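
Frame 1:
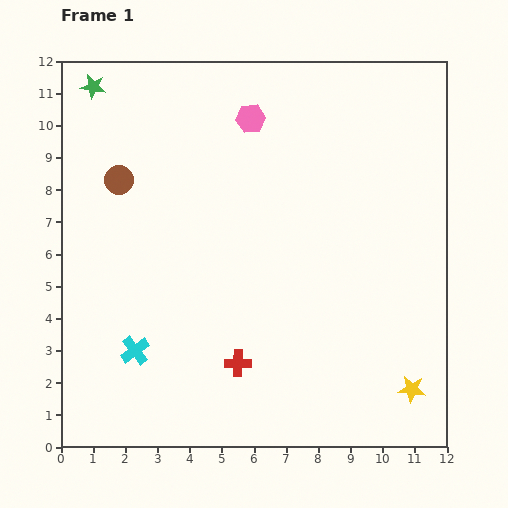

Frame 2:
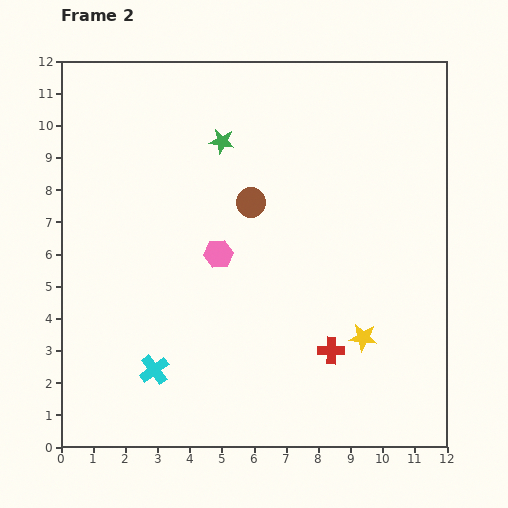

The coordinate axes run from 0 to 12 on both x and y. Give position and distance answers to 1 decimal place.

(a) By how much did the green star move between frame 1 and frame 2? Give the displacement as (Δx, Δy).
(4.0, -1.7)

The green star was at (1.0, 11.2) in frame 1 and (5.0, 9.5) in frame 2.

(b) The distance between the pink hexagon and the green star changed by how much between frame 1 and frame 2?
-1.5

Distance in frame 1: 5.0. Distance in frame 2: 3.5.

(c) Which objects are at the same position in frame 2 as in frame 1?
none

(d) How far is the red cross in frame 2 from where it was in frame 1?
2.9

The red cross moved from (5.5, 2.6) to (8.4, 3.0), a distance of √(2.9² + 0.4²) ≈ 2.9.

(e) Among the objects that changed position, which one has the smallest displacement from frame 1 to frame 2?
the cyan cross

(moved 0.8)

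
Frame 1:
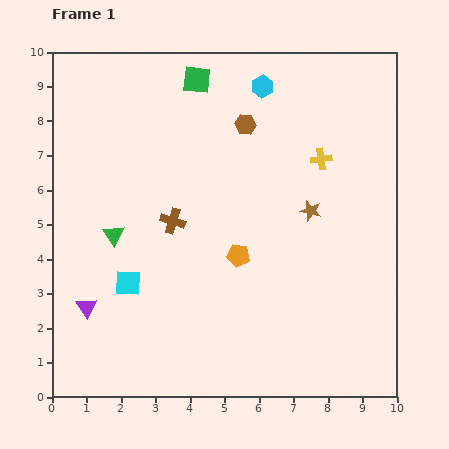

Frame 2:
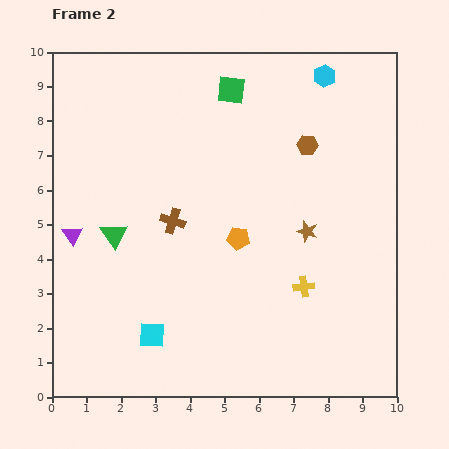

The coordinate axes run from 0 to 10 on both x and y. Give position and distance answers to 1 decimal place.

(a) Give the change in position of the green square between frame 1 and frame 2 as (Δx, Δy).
(1.0, -0.3)

The green square was at (4.2, 9.2) in frame 1 and (5.2, 8.9) in frame 2.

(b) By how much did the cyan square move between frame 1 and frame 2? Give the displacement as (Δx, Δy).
(0.7, -1.5)

The cyan square was at (2.2, 3.3) in frame 1 and (2.9, 1.8) in frame 2.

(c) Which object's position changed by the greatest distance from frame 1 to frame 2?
the yellow cross

(moved 3.7; next 2.1)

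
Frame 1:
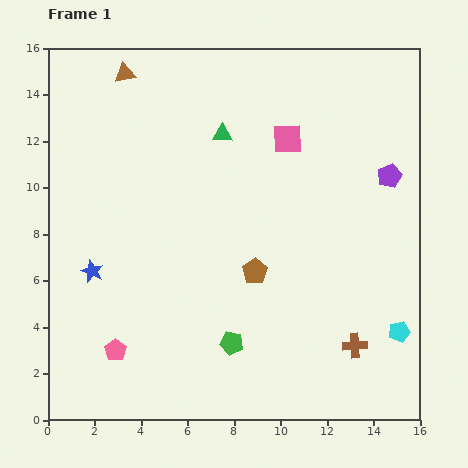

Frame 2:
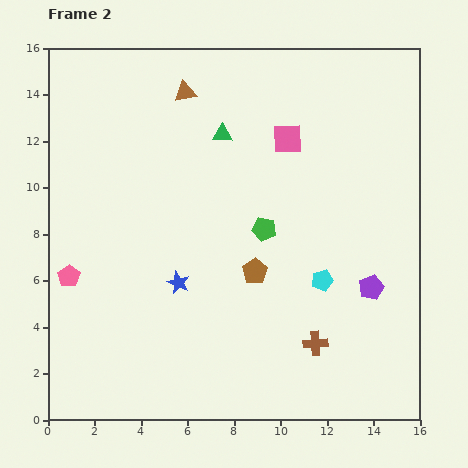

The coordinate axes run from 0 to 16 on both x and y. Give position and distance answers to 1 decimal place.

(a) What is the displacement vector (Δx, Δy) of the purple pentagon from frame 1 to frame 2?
(-0.8, -4.8)

The purple pentagon was at (14.7, 10.5) in frame 1 and (13.9, 5.7) in frame 2.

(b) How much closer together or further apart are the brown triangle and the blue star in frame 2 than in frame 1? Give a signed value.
-0.4

Distance in frame 1: 8.6. Distance in frame 2: 8.2.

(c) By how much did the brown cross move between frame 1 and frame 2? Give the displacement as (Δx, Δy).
(-1.7, 0.1)

The brown cross was at (13.2, 3.2) in frame 1 and (11.5, 3.3) in frame 2.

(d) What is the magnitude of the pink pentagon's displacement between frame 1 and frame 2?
3.8

The pink pentagon moved from (2.9, 3.0) to (0.9, 6.2), a distance of √(2.0² + 3.2²) ≈ 3.8.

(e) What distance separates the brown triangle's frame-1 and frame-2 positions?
2.7

The brown triangle moved from (3.3, 14.9) to (5.9, 14.1), a distance of √(2.6² + 0.8²) ≈ 2.7.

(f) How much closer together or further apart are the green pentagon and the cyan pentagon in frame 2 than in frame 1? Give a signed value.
-3.9

Distance in frame 1: 7.2. Distance in frame 2: 3.3.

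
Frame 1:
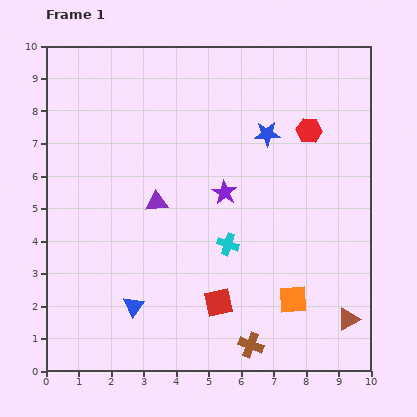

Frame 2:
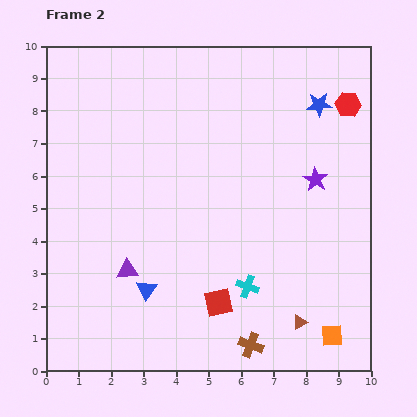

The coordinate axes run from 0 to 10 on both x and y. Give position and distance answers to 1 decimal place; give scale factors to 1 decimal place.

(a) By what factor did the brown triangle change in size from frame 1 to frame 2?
0.7×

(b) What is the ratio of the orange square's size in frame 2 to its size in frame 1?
0.8×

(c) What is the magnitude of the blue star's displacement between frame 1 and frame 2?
1.8

The blue star moved from (6.8, 7.3) to (8.4, 8.2), a distance of √(1.6² + 0.9²) ≈ 1.8.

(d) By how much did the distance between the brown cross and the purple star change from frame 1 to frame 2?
+0.7

Distance in frame 1: 4.8. Distance in frame 2: 5.5.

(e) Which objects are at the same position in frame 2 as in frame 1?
the red square, the brown cross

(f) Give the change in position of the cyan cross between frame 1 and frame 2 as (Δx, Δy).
(0.6, -1.3)

The cyan cross was at (5.6, 3.9) in frame 1 and (6.2, 2.6) in frame 2.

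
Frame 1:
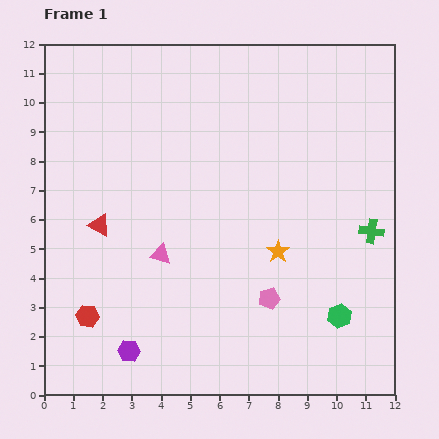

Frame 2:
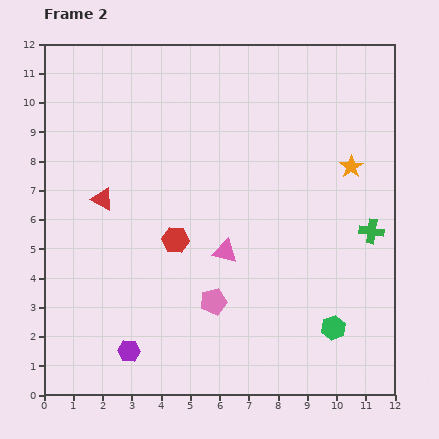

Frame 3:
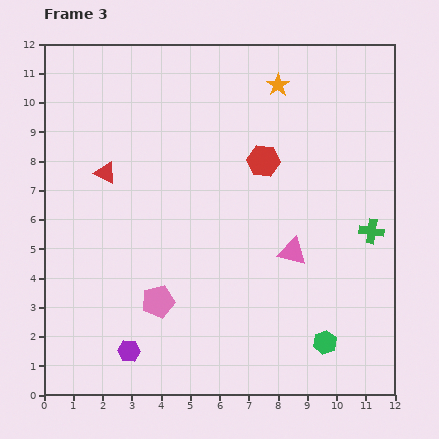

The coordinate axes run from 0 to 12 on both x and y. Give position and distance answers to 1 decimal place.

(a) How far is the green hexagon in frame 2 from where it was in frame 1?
0.4

The green hexagon moved from (10.1, 2.7) to (9.9, 2.3), a distance of √(0.2² + 0.4²) ≈ 0.4.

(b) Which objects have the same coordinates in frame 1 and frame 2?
the purple hexagon, the green cross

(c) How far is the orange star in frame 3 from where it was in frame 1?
5.7

The orange star moved from (8.0, 4.9) to (8.0, 10.6), a distance of √(0.0² + 5.7²) ≈ 5.7.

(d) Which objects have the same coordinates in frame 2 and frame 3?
the purple hexagon, the green cross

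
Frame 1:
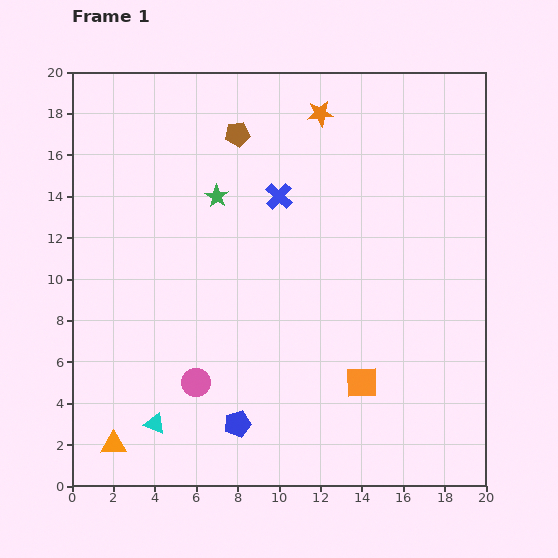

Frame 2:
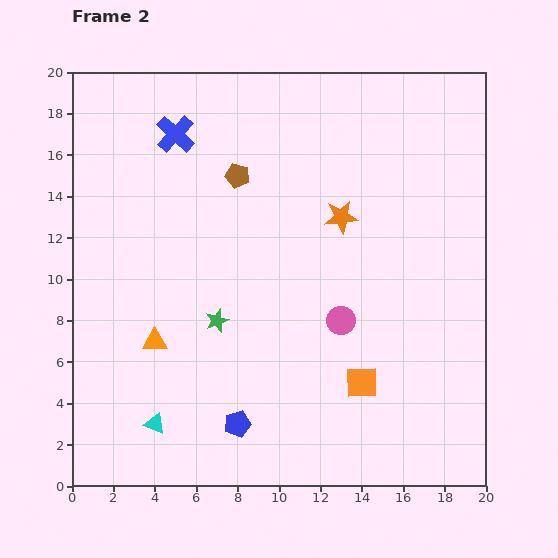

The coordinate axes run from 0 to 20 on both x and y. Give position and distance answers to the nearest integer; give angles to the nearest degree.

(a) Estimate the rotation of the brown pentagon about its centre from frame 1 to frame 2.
23° clockwise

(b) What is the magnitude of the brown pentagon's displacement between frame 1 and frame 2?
2

The brown pentagon moved from (8, 17) to (8, 15), a distance of √(0² + 2²) ≈ 2.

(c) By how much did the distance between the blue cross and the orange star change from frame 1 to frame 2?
+5

Distance in frame 1: 4. Distance in frame 2: 9.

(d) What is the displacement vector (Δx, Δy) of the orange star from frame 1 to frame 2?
(1, -5)

The orange star was at (12, 18) in frame 1 and (13, 13) in frame 2.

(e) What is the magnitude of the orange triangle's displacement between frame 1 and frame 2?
5

The orange triangle moved from (2, 2) to (4, 7), a distance of √(2² + 5²) ≈ 5.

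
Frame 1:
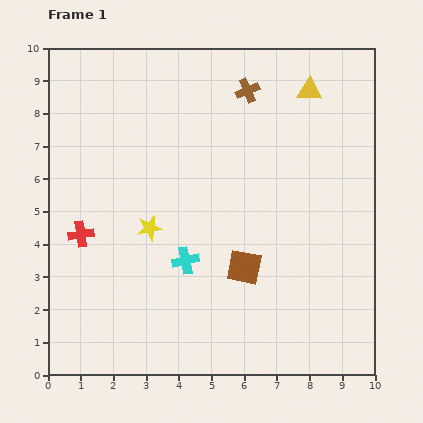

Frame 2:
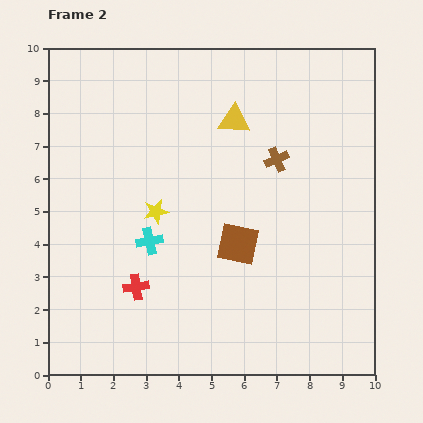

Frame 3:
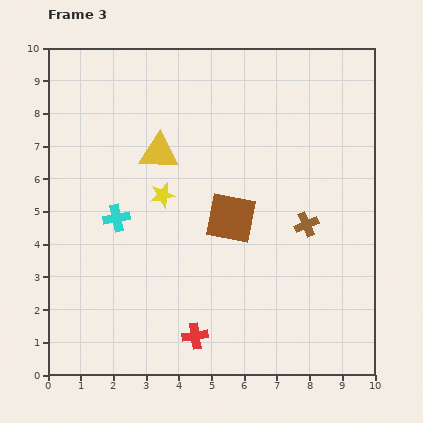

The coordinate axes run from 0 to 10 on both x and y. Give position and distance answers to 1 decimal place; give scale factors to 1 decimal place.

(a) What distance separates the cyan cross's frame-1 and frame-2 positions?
1.3

The cyan cross moved from (4.2, 3.5) to (3.1, 4.1), a distance of √(1.1² + 0.6²) ≈ 1.3.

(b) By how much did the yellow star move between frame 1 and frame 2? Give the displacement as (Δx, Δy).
(0.2, 0.5)

The yellow star was at (3.1, 4.5) in frame 1 and (3.3, 5.0) in frame 2.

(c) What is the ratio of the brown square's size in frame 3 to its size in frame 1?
1.4×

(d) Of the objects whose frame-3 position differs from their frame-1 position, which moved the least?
the yellow star

(moved 1.1)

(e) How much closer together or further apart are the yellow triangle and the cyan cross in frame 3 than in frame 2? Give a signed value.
-2.1

Distance in frame 2: 4.5. Distance in frame 3: 2.4.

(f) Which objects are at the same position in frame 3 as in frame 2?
none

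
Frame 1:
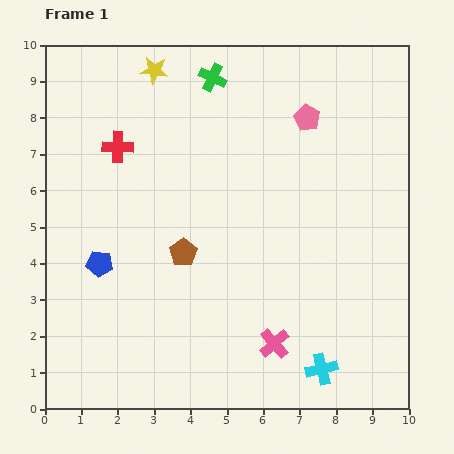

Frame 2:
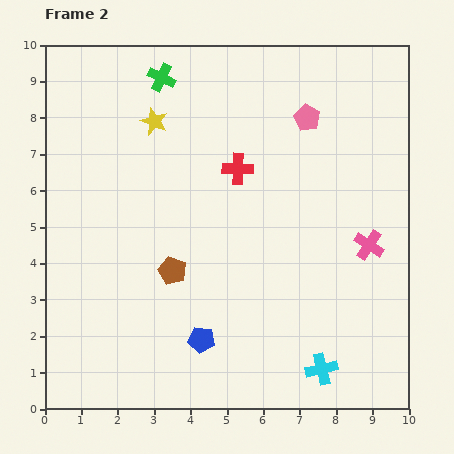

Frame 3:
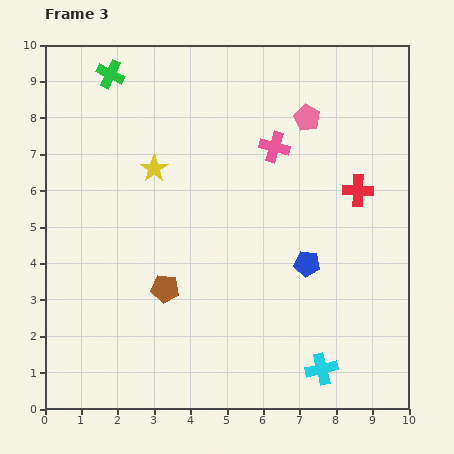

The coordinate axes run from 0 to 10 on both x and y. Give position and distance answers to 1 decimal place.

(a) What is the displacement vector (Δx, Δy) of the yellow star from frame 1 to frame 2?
(0.0, -1.4)

The yellow star was at (3.0, 9.3) in frame 1 and (3.0, 7.9) in frame 2.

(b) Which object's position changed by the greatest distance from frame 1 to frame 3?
the red cross

(moved 6.7; next 5.7)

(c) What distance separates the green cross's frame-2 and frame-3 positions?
1.4

The green cross moved from (3.2, 9.1) to (1.8, 9.2), a distance of √(1.4² + 0.1²) ≈ 1.4.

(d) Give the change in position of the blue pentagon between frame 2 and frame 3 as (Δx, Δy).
(2.9, 2.1)

The blue pentagon was at (4.3, 1.9) in frame 2 and (7.2, 4.0) in frame 3.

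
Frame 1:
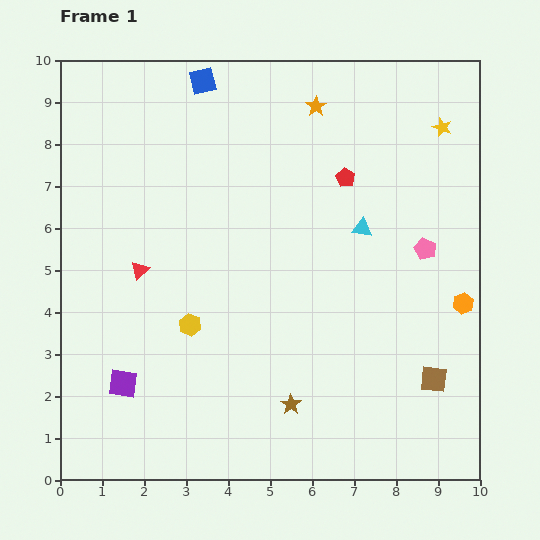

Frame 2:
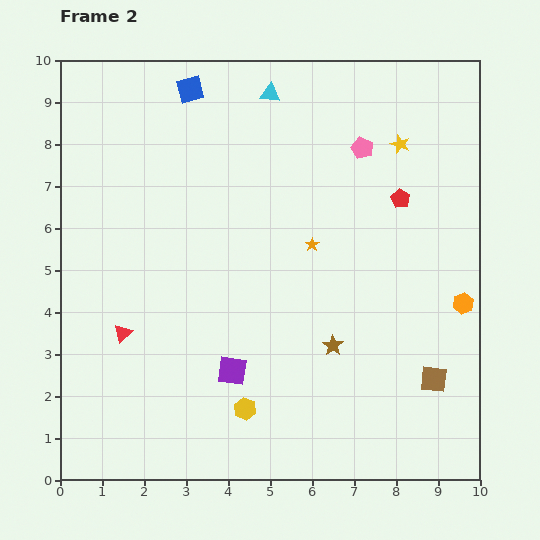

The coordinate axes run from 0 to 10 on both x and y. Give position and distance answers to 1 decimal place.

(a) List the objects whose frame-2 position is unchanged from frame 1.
the brown square, the orange hexagon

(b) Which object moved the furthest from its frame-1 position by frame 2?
the cyan triangle

(moved 3.9; next 3.3)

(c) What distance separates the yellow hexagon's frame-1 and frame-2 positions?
2.4

The yellow hexagon moved from (3.1, 3.7) to (4.4, 1.7), a distance of √(1.3² + 2.0²) ≈ 2.4.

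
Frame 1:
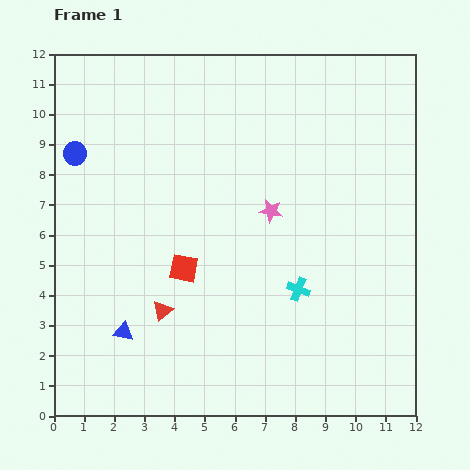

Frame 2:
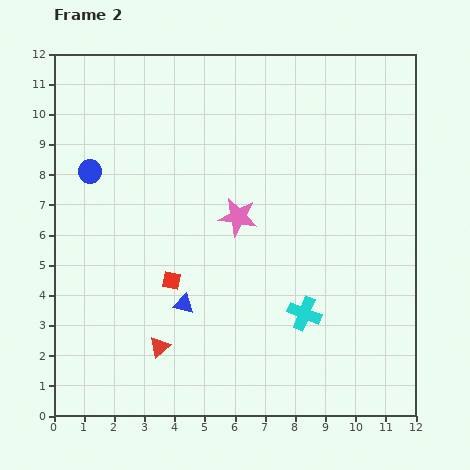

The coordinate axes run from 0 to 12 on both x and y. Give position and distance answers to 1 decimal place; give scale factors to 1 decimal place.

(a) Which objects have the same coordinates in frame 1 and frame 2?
none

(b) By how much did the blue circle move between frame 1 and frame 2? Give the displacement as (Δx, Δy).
(0.5, -0.6)

The blue circle was at (0.7, 8.7) in frame 1 and (1.2, 8.1) in frame 2.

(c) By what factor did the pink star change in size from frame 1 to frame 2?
1.6×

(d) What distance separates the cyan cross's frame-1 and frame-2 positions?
0.8

The cyan cross moved from (8.1, 4.2) to (8.3, 3.4), a distance of √(0.2² + 0.8²) ≈ 0.8.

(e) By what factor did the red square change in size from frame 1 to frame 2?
0.6×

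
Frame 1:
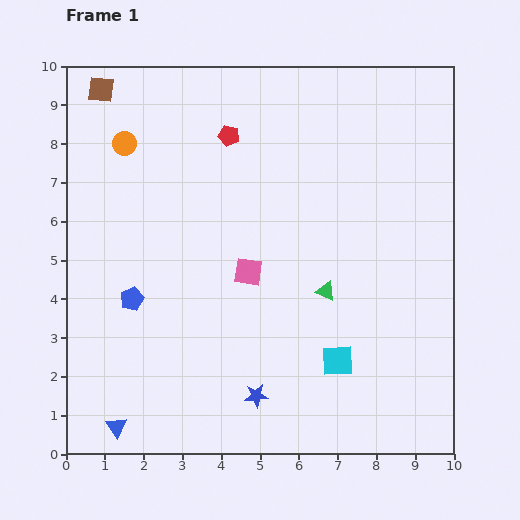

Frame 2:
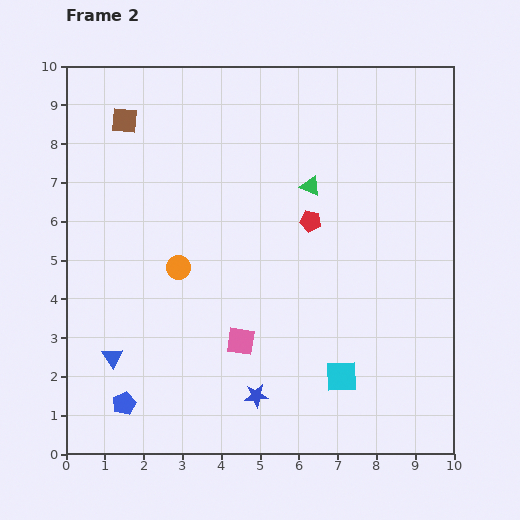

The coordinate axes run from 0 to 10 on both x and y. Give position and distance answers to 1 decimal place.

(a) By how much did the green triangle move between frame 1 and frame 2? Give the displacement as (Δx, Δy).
(-0.4, 2.7)

The green triangle was at (6.7, 4.2) in frame 1 and (6.3, 6.9) in frame 2.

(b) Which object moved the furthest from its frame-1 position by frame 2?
the orange circle

(moved 3.5; next 3.0)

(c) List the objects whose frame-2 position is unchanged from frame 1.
the blue star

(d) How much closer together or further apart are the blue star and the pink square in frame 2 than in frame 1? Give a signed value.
-1.7

Distance in frame 1: 3.2. Distance in frame 2: 1.5.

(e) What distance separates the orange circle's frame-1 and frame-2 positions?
3.5

The orange circle moved from (1.5, 8.0) to (2.9, 4.8), a distance of √(1.4² + 3.2²) ≈ 3.5.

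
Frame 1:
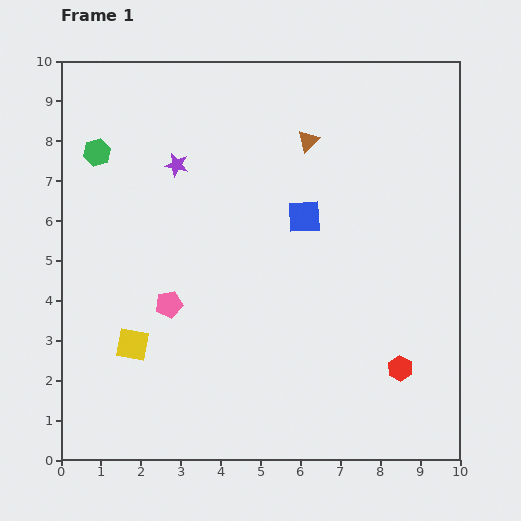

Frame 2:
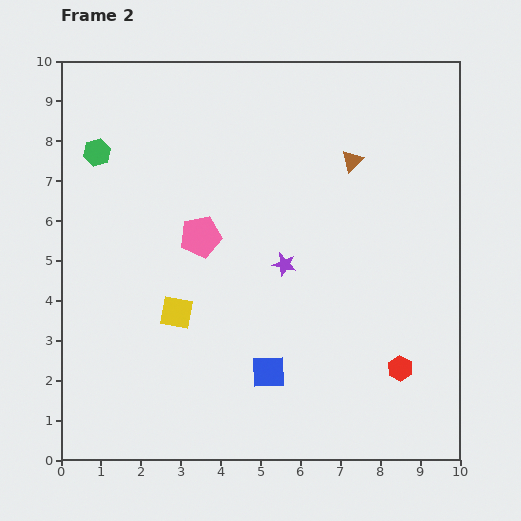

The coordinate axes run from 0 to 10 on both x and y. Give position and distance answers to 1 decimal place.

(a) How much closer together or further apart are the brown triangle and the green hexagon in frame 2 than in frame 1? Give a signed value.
+1.1

Distance in frame 1: 5.3. Distance in frame 2: 6.4.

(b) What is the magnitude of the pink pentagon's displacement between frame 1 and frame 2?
1.9

The pink pentagon moved from (2.7, 3.9) to (3.5, 5.6), a distance of √(0.8² + 1.7²) ≈ 1.9.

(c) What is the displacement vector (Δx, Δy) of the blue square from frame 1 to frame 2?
(-0.9, -3.9)

The blue square was at (6.1, 6.1) in frame 1 and (5.2, 2.2) in frame 2.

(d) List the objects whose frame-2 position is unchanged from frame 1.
the red hexagon, the green hexagon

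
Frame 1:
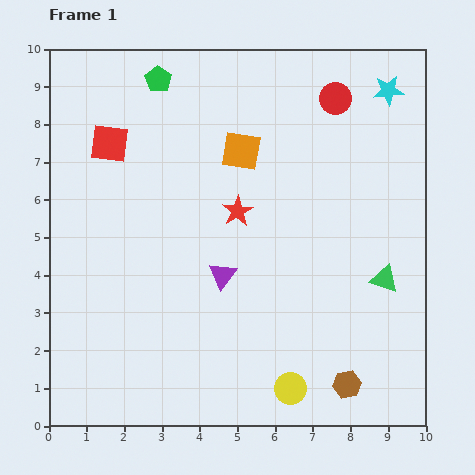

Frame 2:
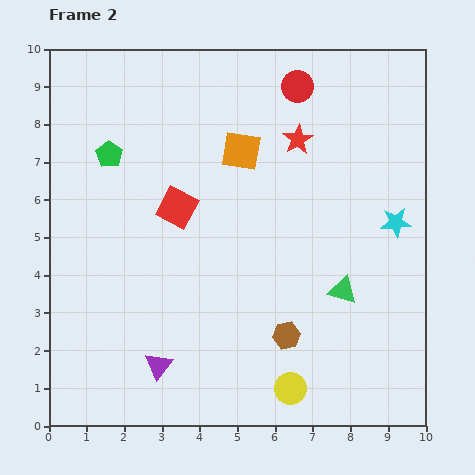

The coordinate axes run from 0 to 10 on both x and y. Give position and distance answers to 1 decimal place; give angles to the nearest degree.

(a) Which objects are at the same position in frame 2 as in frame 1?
the yellow circle, the orange square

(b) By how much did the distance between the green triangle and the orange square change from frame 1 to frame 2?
-0.5

Distance in frame 1: 5.1. Distance in frame 2: 4.6.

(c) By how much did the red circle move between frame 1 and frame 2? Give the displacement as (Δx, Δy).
(-1.0, 0.3)

The red circle was at (7.6, 8.7) in frame 1 and (6.6, 9.0) in frame 2.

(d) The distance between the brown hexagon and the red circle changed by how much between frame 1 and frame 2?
-1.0

Distance in frame 1: 7.6. Distance in frame 2: 6.6.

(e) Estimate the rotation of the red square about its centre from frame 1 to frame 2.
20° clockwise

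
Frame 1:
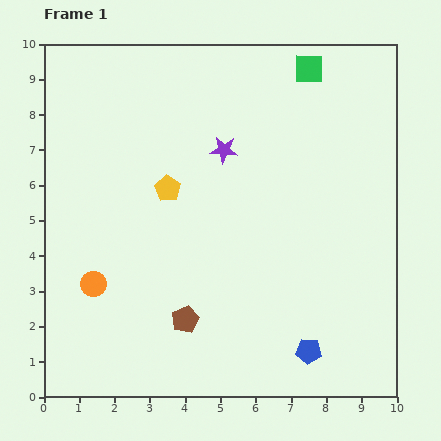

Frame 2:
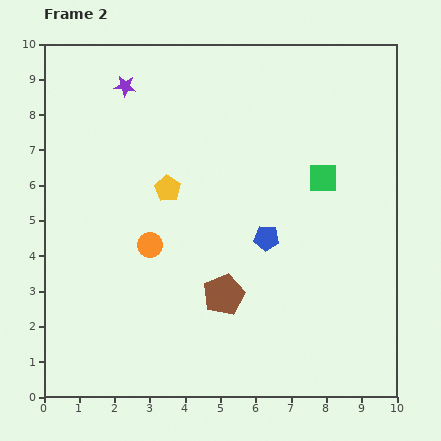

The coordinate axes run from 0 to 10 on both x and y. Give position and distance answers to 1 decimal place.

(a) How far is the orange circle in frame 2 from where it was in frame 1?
1.9

The orange circle moved from (1.4, 3.2) to (3.0, 4.3), a distance of √(1.6² + 1.1²) ≈ 1.9.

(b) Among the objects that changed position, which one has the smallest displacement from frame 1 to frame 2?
the brown pentagon

(moved 1.3)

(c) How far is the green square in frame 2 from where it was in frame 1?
3.1

The green square moved from (7.5, 9.3) to (7.9, 6.2), a distance of √(0.4² + 3.1²) ≈ 3.1.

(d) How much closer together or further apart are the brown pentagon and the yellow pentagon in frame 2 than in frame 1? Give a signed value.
-0.3

Distance in frame 1: 3.7. Distance in frame 2: 3.4.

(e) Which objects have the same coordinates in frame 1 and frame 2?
the yellow pentagon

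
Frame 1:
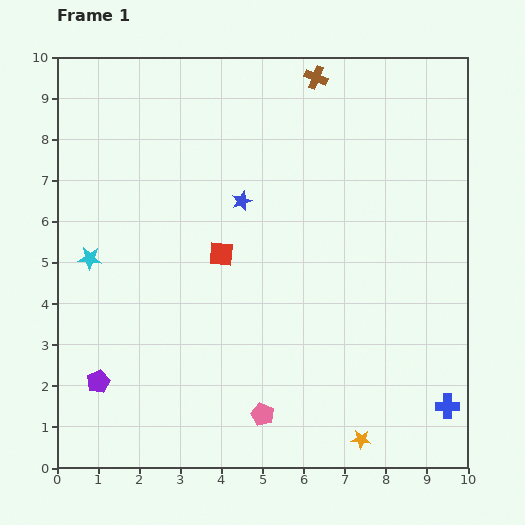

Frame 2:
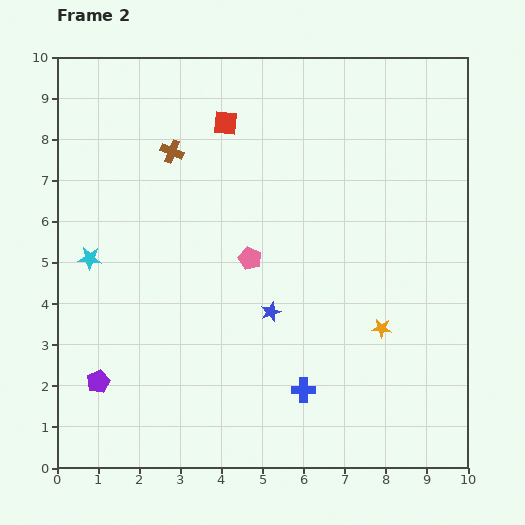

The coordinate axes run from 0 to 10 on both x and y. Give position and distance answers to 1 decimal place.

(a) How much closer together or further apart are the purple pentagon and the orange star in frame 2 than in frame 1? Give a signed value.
+0.4

Distance in frame 1: 6.6. Distance in frame 2: 7.0.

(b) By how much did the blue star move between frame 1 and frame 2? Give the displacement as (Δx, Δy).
(0.7, -2.7)

The blue star was at (4.5, 6.5) in frame 1 and (5.2, 3.8) in frame 2.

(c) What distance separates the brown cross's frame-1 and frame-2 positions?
3.9

The brown cross moved from (6.3, 9.5) to (2.8, 7.7), a distance of √(3.5² + 1.8²) ≈ 3.9.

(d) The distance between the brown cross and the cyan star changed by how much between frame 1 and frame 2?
-3.7

Distance in frame 1: 7.0. Distance in frame 2: 3.3.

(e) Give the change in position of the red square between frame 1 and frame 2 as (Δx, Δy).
(0.1, 3.2)

The red square was at (4.0, 5.2) in frame 1 and (4.1, 8.4) in frame 2.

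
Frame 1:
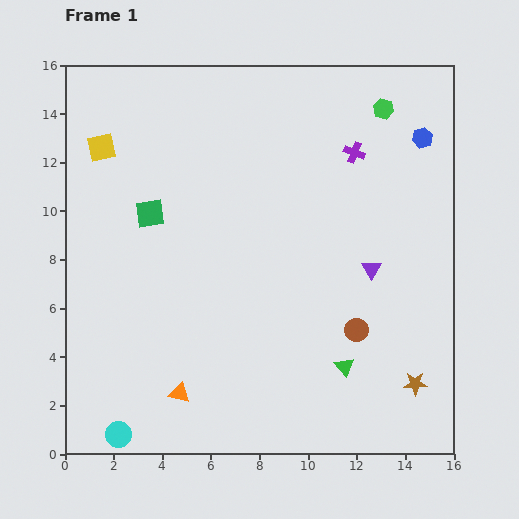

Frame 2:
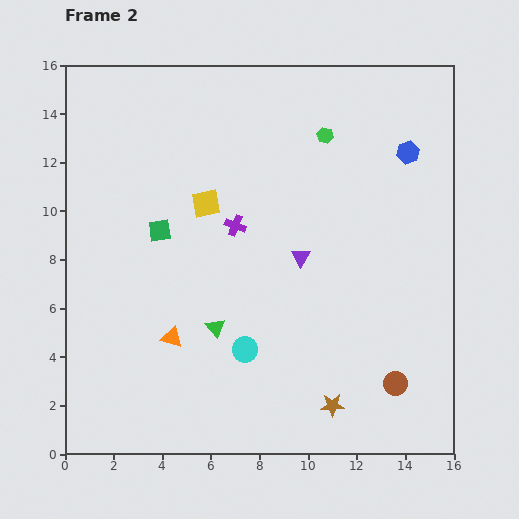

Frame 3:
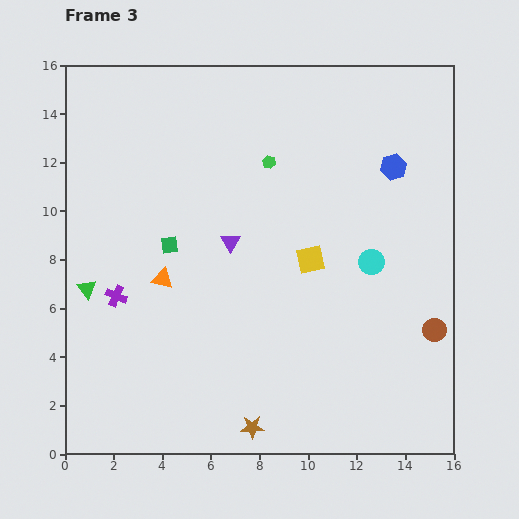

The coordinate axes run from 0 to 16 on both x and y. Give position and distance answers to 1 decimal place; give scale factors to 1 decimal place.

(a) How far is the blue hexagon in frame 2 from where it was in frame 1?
0.8

The blue hexagon moved from (14.7, 13.0) to (14.1, 12.4), a distance of √(0.6² + 0.6²) ≈ 0.8.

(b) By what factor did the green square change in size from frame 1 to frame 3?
0.6×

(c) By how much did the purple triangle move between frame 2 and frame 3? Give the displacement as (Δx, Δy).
(-2.9, 0.6)

The purple triangle was at (9.7, 8.1) in frame 2 and (6.8, 8.7) in frame 3.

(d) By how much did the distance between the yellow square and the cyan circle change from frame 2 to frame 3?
-3.7

Distance in frame 2: 6.2. Distance in frame 3: 2.5.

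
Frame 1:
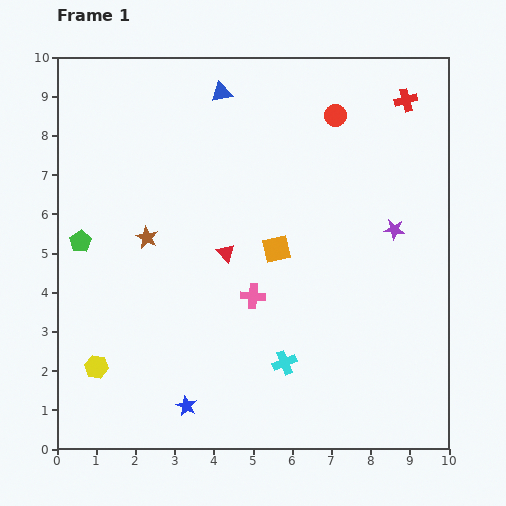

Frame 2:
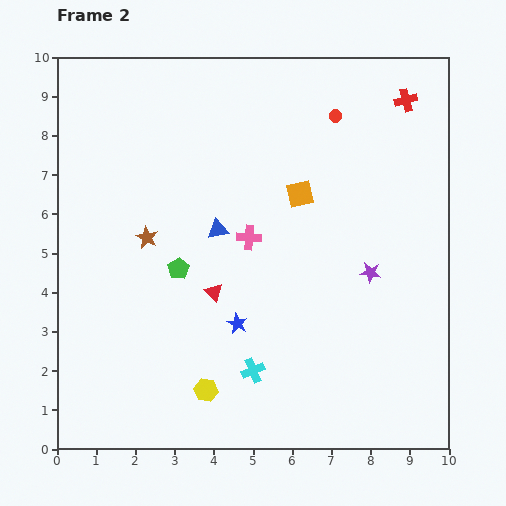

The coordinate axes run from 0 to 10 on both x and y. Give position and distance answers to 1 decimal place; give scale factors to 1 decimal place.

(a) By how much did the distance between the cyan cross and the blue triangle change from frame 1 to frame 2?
-3.4

Distance in frame 1: 7.1. Distance in frame 2: 3.7.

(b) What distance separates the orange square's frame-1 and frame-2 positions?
1.5

The orange square moved from (5.6, 5.1) to (6.2, 6.5), a distance of √(0.6² + 1.4²) ≈ 1.5.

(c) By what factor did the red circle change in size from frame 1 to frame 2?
0.6×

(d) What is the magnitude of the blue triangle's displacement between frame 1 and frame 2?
3.5

The blue triangle moved from (4.2, 9.1) to (4.1, 5.6), a distance of √(0.1² + 3.5²) ≈ 3.5.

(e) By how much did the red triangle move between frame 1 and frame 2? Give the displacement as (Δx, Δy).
(-0.3, -1.0)

The red triangle was at (4.3, 5.0) in frame 1 and (4.0, 4.0) in frame 2.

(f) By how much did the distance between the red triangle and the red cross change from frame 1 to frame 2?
+0.9

Distance in frame 1: 6.0. Distance in frame 2: 6.9.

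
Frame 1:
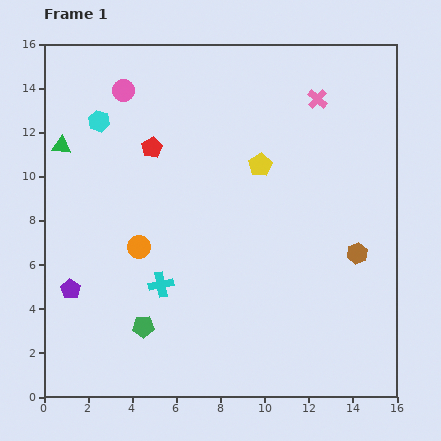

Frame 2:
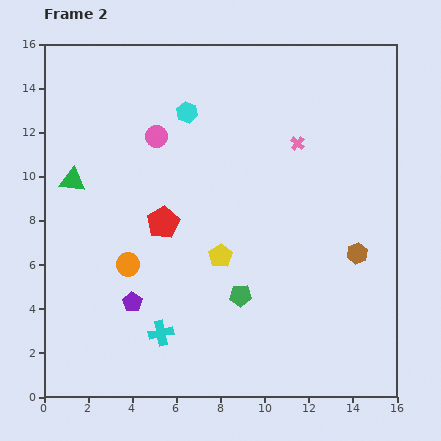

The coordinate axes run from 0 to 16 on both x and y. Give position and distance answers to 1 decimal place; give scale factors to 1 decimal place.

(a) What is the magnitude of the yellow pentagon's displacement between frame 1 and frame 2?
4.5

The yellow pentagon moved from (9.8, 10.5) to (8.0, 6.4), a distance of √(1.8² + 4.1²) ≈ 4.5.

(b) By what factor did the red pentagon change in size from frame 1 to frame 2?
1.6×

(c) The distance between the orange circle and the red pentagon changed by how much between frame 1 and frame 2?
-2.0

Distance in frame 1: 4.5. Distance in frame 2: 2.5.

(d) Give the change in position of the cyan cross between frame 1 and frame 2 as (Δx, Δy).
(0.0, -2.2)

The cyan cross was at (5.3, 5.1) in frame 1 and (5.3, 2.9) in frame 2.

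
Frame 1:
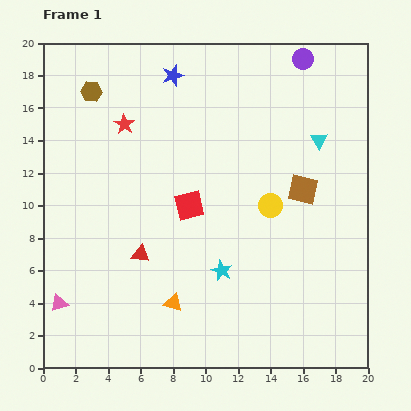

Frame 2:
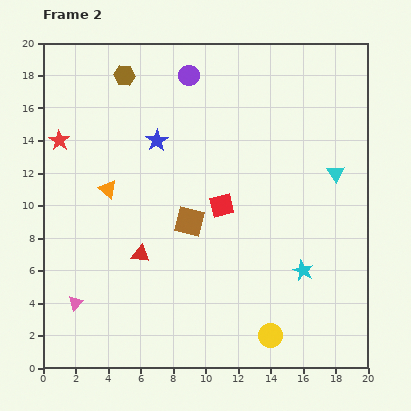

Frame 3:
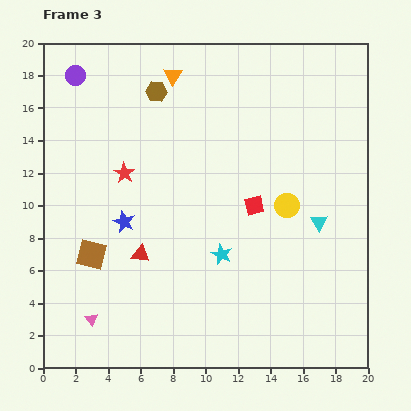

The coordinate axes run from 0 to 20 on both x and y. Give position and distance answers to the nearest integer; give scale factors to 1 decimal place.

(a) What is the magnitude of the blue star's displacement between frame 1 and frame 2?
4

The blue star moved from (8, 18) to (7, 14), a distance of √(1² + 4²) ≈ 4.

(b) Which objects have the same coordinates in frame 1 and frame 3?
the red triangle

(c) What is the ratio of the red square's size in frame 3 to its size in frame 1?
0.7×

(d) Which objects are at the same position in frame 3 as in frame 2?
the red triangle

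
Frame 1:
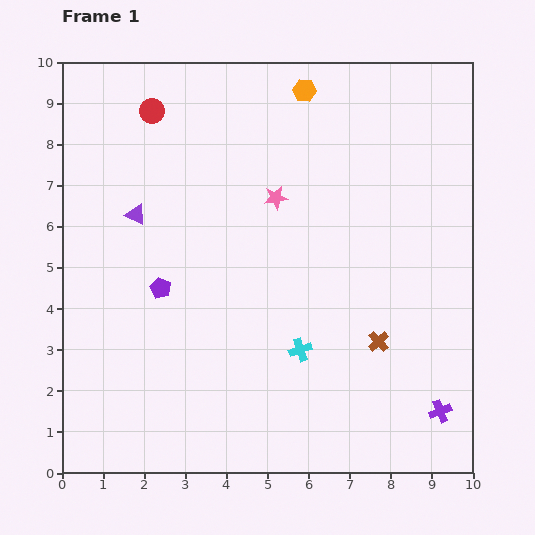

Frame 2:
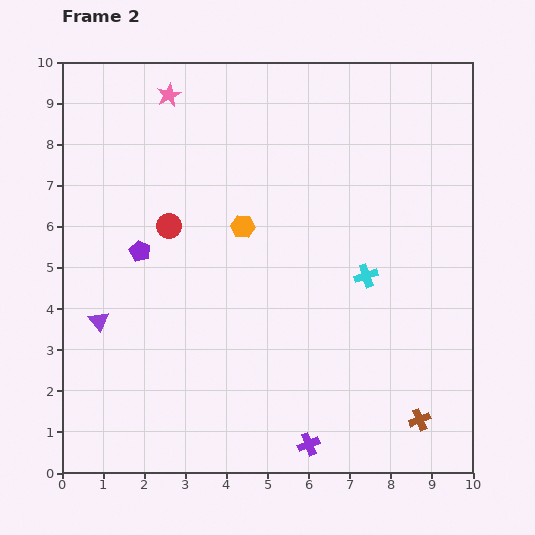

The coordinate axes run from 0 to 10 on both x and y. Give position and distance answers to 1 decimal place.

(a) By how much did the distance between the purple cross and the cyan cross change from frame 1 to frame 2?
+0.6

Distance in frame 1: 3.7. Distance in frame 2: 4.3.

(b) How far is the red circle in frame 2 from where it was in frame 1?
2.8

The red circle moved from (2.2, 8.8) to (2.6, 6.0), a distance of √(0.4² + 2.8²) ≈ 2.8.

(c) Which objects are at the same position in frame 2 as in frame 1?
none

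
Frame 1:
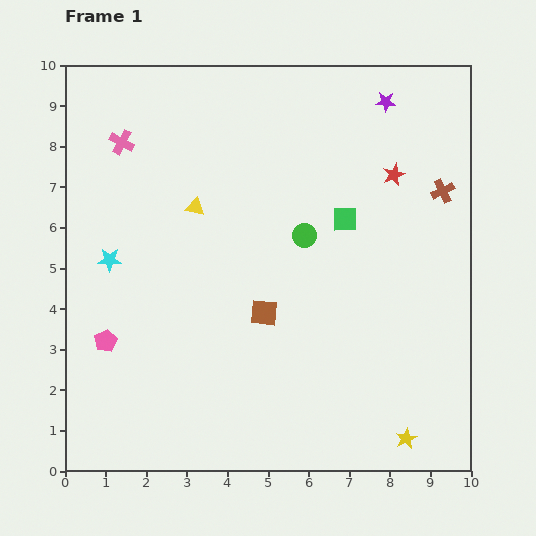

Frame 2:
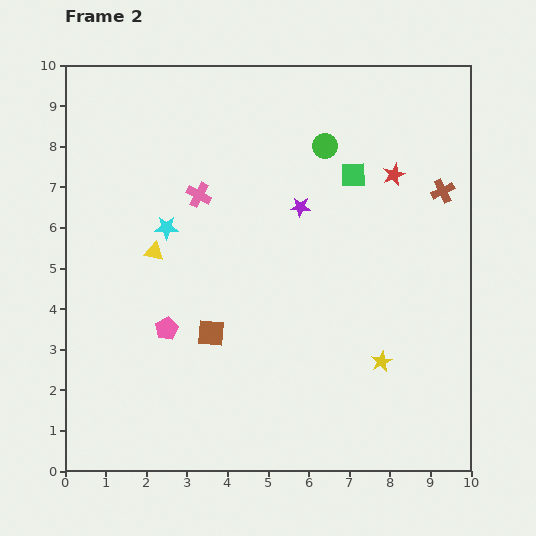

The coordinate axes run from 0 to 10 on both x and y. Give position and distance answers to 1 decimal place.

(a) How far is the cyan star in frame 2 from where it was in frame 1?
1.6

The cyan star moved from (1.1, 5.2) to (2.5, 6.0), a distance of √(1.4² + 0.8²) ≈ 1.6.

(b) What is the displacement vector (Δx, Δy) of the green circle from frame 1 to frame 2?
(0.5, 2.2)

The green circle was at (5.9, 5.8) in frame 1 and (6.4, 8.0) in frame 2.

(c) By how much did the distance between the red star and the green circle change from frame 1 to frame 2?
-0.9

Distance in frame 1: 2.7. Distance in frame 2: 1.8.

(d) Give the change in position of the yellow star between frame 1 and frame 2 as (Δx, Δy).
(-0.6, 1.9)

The yellow star was at (8.4, 0.8) in frame 1 and (7.8, 2.7) in frame 2.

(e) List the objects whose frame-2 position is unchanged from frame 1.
the brown cross, the red star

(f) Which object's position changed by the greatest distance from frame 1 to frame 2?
the purple star

(moved 3.3; next 2.3)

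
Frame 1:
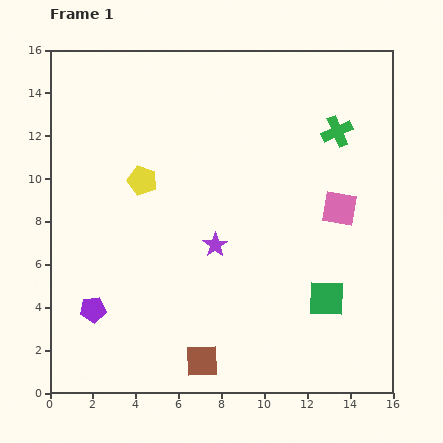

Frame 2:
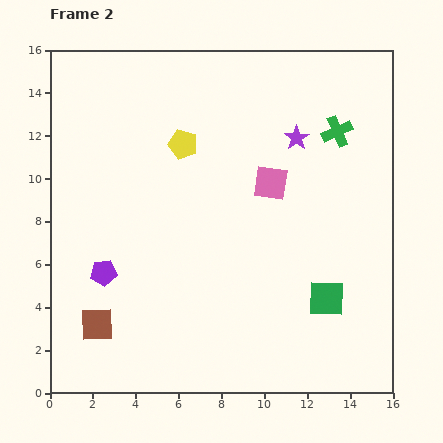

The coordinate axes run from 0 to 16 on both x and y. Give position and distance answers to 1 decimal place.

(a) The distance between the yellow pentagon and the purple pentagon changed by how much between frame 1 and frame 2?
+0.6

Distance in frame 1: 6.4. Distance in frame 2: 7.0.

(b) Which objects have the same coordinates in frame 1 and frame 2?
the green cross, the green square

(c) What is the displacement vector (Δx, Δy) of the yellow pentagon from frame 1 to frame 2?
(1.9, 1.7)

The yellow pentagon was at (4.3, 9.9) in frame 1 and (6.2, 11.6) in frame 2.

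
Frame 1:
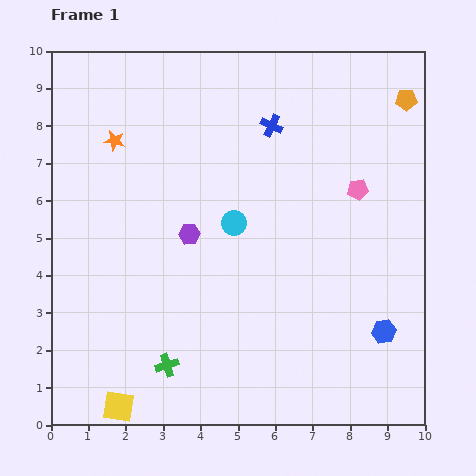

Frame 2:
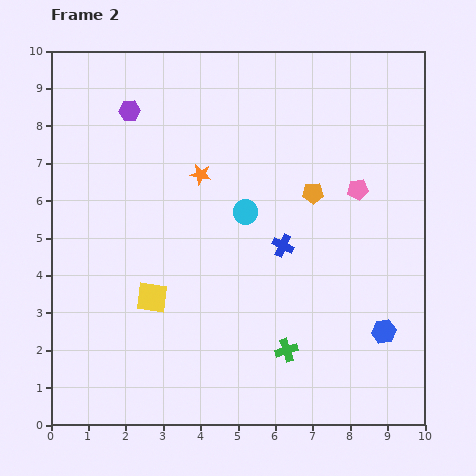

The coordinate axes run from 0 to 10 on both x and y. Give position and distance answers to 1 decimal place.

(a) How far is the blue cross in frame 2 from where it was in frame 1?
3.2

The blue cross moved from (5.9, 8.0) to (6.2, 4.8), a distance of √(0.3² + 3.2²) ≈ 3.2.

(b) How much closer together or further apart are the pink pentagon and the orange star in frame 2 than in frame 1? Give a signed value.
-2.4

Distance in frame 1: 6.6. Distance in frame 2: 4.2.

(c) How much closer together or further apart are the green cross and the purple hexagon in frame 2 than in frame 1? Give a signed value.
+4.1

Distance in frame 1: 3.6. Distance in frame 2: 7.7.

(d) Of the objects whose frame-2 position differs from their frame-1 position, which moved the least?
the cyan circle

(moved 0.4)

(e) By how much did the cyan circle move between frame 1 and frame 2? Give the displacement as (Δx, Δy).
(0.3, 0.3)

The cyan circle was at (4.9, 5.4) in frame 1 and (5.2, 5.7) in frame 2.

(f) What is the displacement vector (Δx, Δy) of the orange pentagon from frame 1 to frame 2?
(-2.5, -2.5)

The orange pentagon was at (9.5, 8.7) in frame 1 and (7.0, 6.2) in frame 2.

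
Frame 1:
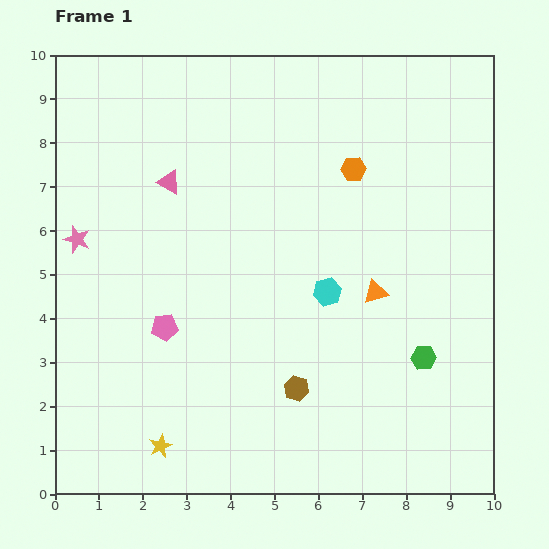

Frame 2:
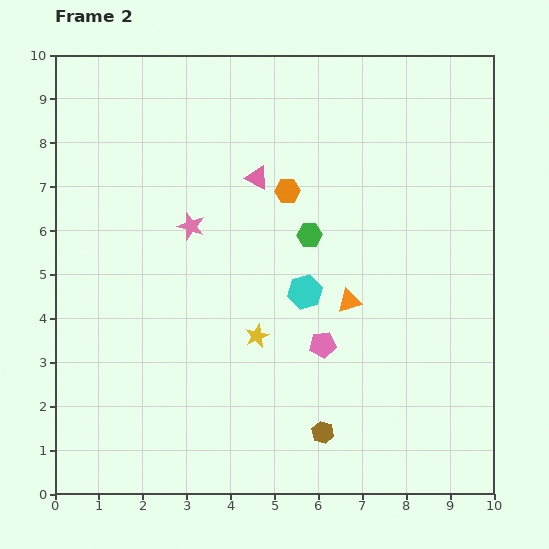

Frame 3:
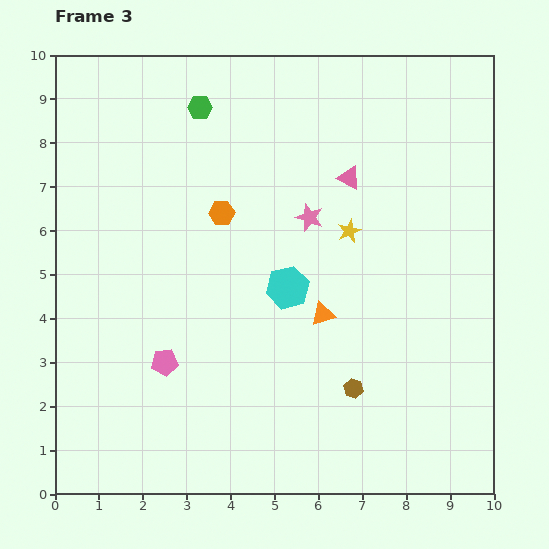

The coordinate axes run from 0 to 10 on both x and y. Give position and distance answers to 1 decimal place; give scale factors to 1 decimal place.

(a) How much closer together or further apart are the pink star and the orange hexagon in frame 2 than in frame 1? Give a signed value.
-4.2

Distance in frame 1: 6.5. Distance in frame 2: 2.3.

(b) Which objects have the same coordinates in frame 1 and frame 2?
none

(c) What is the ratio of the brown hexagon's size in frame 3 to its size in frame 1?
0.8×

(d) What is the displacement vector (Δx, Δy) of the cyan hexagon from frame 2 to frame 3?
(-0.4, 0.1)

The cyan hexagon was at (5.7, 4.6) in frame 2 and (5.3, 4.7) in frame 3.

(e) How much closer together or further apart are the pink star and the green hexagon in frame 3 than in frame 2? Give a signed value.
+0.8

Distance in frame 2: 2.7. Distance in frame 3: 3.5.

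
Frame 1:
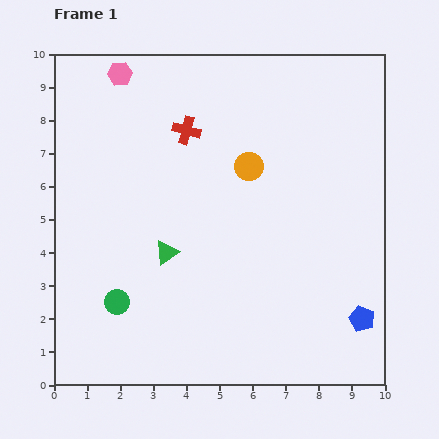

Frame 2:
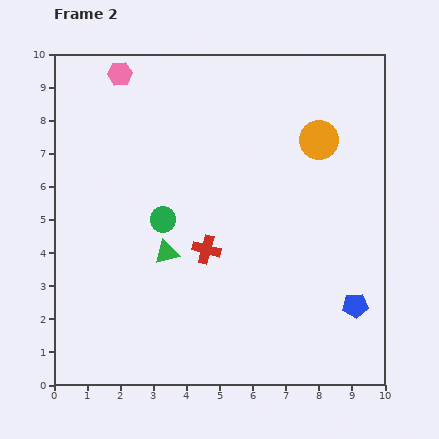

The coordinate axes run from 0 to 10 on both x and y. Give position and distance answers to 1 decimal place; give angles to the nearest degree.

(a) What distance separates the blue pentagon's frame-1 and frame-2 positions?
0.4

The blue pentagon moved from (9.3, 2.0) to (9.1, 2.4), a distance of √(0.2² + 0.4²) ≈ 0.4.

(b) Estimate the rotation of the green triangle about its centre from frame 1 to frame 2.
19° clockwise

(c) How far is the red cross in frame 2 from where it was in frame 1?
3.6

The red cross moved from (4.0, 7.7) to (4.6, 4.1), a distance of √(0.6² + 3.6²) ≈ 3.6.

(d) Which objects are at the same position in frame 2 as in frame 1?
the green triangle, the pink hexagon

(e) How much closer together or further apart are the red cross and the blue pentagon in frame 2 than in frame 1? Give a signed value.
-3.0

Distance in frame 1: 7.8. Distance in frame 2: 4.8.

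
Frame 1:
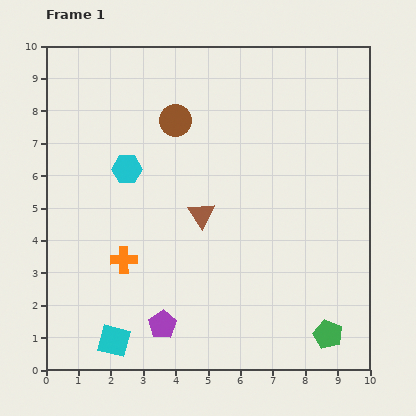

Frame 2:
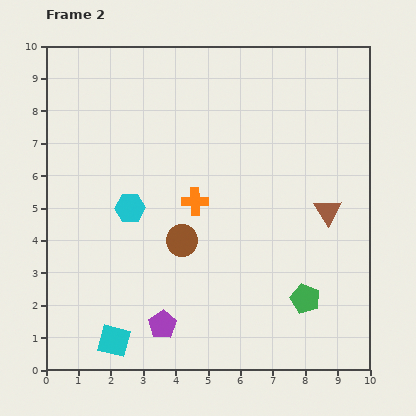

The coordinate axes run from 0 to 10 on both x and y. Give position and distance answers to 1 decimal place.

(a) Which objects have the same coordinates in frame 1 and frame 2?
the cyan square, the purple pentagon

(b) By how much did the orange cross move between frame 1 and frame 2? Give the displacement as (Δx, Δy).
(2.2, 1.8)

The orange cross was at (2.4, 3.4) in frame 1 and (4.6, 5.2) in frame 2.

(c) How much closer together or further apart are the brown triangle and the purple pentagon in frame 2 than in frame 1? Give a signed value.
+2.6

Distance in frame 1: 3.6. Distance in frame 2: 6.2.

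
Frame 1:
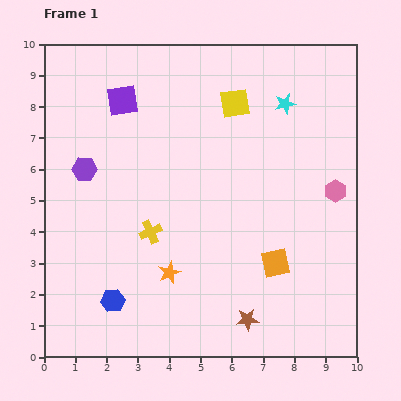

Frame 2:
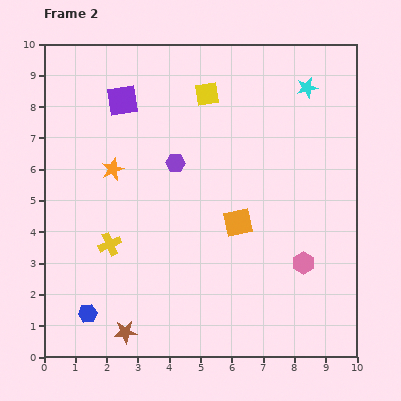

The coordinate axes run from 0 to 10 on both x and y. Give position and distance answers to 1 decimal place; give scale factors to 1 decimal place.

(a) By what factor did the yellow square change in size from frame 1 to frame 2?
0.8×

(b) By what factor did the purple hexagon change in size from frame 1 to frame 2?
0.8×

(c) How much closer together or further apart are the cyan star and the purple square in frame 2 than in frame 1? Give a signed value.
+0.7

Distance in frame 1: 5.2. Distance in frame 2: 5.9.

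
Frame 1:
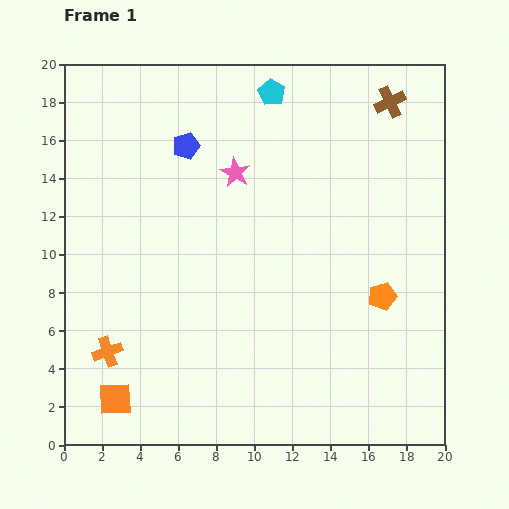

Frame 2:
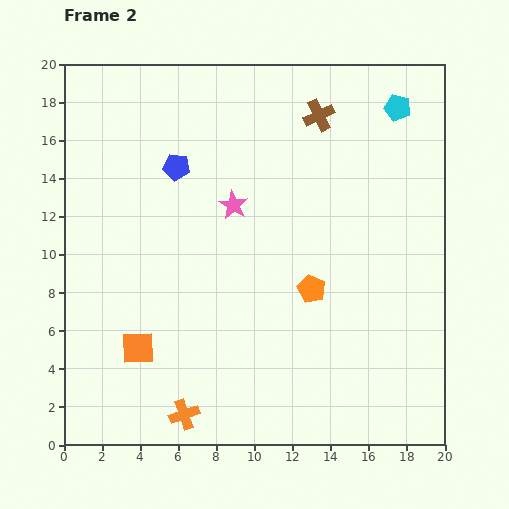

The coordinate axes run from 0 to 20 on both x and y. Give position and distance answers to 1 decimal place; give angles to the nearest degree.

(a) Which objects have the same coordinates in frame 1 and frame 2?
none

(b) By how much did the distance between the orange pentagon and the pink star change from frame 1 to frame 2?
-4.1

Distance in frame 1: 10.1. Distance in frame 2: 6.0.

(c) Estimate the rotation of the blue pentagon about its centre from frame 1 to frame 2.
25° clockwise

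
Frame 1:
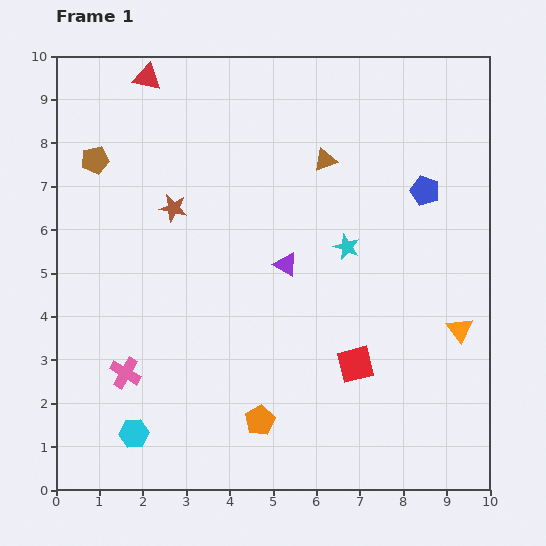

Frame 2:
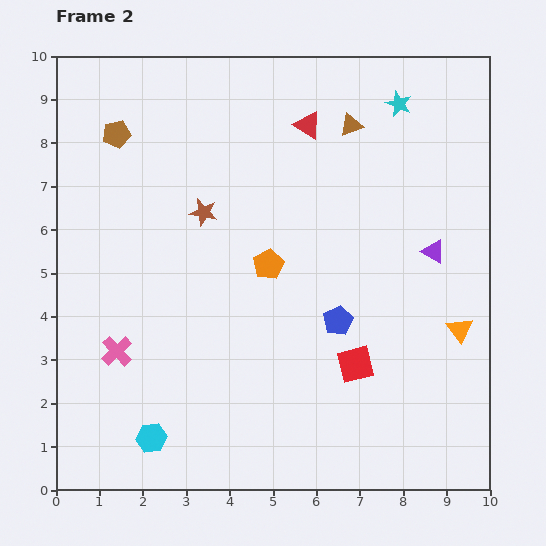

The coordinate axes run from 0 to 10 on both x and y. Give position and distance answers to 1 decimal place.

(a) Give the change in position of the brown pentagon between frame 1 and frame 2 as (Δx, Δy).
(0.5, 0.6)

The brown pentagon was at (0.9, 7.6) in frame 1 and (1.4, 8.2) in frame 2.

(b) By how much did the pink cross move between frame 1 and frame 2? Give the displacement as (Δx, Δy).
(-0.2, 0.5)

The pink cross was at (1.6, 2.7) in frame 1 and (1.4, 3.2) in frame 2.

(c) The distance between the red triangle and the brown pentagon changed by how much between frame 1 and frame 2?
+2.2

Distance in frame 1: 2.2. Distance in frame 2: 4.4.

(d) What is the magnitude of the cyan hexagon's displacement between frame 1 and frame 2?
0.4

The cyan hexagon moved from (1.8, 1.3) to (2.2, 1.2), a distance of √(0.4² + 0.1²) ≈ 0.4.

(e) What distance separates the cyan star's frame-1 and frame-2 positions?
3.5

The cyan star moved from (6.7, 5.6) to (7.9, 8.9), a distance of √(1.2² + 3.3²) ≈ 3.5.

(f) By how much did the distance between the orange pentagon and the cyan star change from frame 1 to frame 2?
+0.3

Distance in frame 1: 4.5. Distance in frame 2: 4.8.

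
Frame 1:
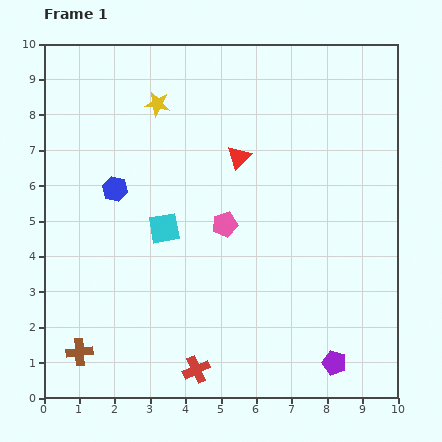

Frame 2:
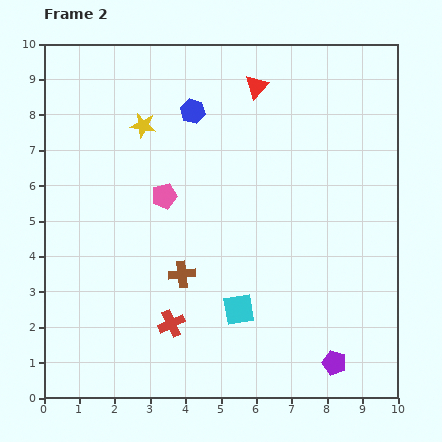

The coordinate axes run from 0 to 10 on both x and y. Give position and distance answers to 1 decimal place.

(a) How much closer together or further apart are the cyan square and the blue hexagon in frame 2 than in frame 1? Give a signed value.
+3.9

Distance in frame 1: 1.8. Distance in frame 2: 5.7.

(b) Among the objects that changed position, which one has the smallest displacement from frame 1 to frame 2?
the yellow star

(moved 0.7)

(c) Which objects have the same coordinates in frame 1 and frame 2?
the purple pentagon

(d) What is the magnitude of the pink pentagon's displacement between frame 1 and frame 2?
1.9

The pink pentagon moved from (5.1, 4.9) to (3.4, 5.7), a distance of √(1.7² + 0.8²) ≈ 1.9.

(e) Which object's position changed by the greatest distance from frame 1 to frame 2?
the brown cross

(moved 3.6; next 3.1)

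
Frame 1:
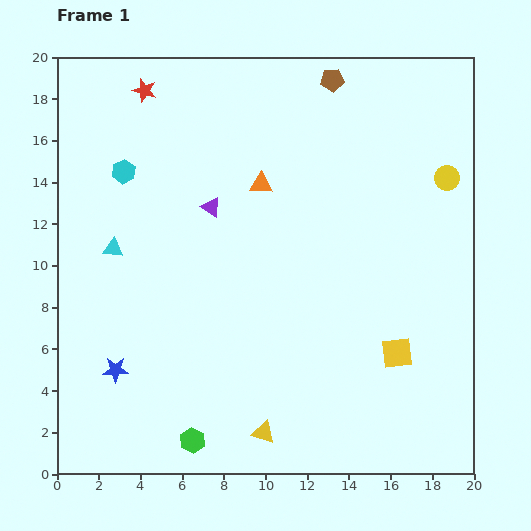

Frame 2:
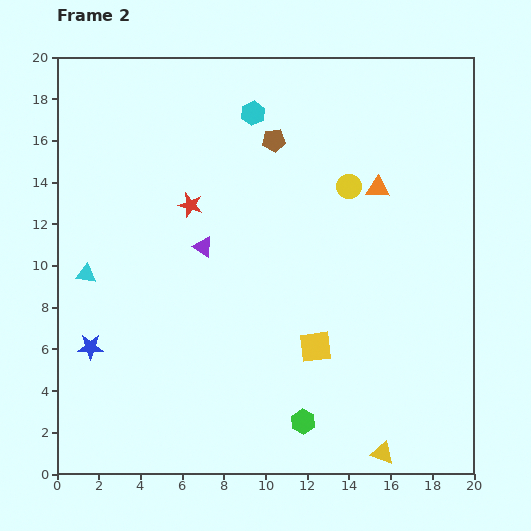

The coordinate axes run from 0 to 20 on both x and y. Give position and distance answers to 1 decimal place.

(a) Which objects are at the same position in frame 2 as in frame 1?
none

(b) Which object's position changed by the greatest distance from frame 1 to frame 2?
the cyan hexagon

(moved 6.8; next 5.9)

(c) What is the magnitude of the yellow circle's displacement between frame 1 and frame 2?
4.7

The yellow circle moved from (18.7, 14.2) to (14.0, 13.8), a distance of √(4.7² + 0.4²) ≈ 4.7.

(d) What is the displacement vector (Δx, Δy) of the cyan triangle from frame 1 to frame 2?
(-1.3, -1.2)

The cyan triangle was at (2.7, 10.8) in frame 1 and (1.4, 9.6) in frame 2.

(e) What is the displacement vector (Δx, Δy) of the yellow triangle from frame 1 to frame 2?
(5.7, -1.0)

The yellow triangle was at (9.9, 2.0) in frame 1 and (15.6, 1.0) in frame 2.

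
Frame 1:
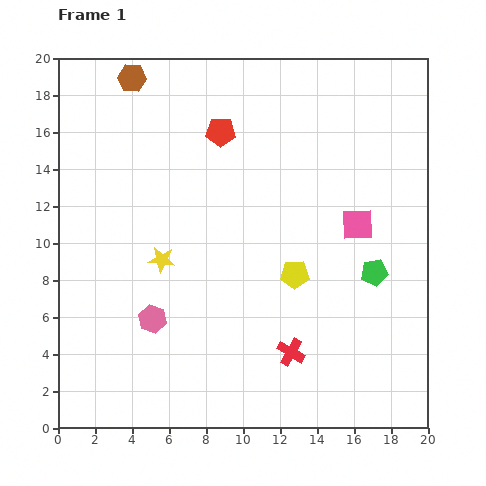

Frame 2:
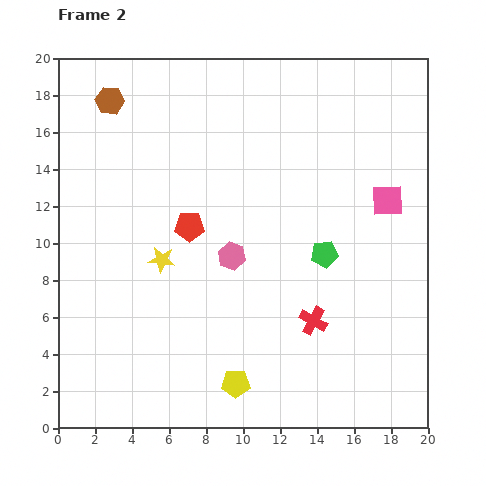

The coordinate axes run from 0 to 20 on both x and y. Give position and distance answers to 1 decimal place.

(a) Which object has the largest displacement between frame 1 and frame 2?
the yellow pentagon

(moved 6.7; next 5.5)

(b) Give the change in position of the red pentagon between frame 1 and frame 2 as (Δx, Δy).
(-1.7, -5.1)

The red pentagon was at (8.8, 16.0) in frame 1 and (7.1, 10.9) in frame 2.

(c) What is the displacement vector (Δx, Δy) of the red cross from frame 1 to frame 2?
(1.2, 1.7)

The red cross was at (12.6, 4.1) in frame 1 and (13.8, 5.8) in frame 2.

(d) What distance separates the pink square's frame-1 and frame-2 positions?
2.1

The pink square moved from (16.2, 11.0) to (17.8, 12.3), a distance of √(1.6² + 1.3²) ≈ 2.1.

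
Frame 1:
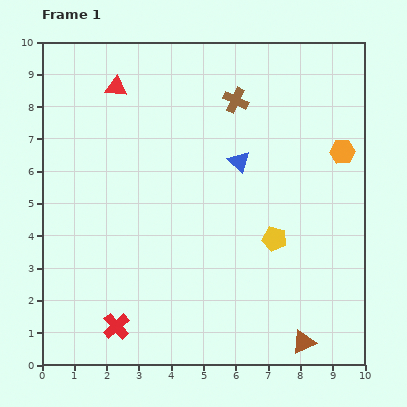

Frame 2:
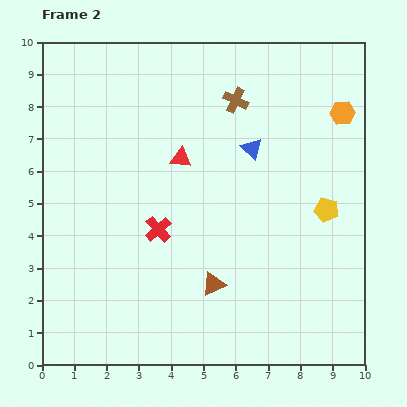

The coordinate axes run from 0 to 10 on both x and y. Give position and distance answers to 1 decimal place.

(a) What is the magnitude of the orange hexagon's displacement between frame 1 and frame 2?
1.2

The orange hexagon moved from (9.3, 6.6) to (9.3, 7.8), a distance of √(0.0² + 1.2²) ≈ 1.2.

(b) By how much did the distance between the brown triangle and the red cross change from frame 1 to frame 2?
-3.4

Distance in frame 1: 5.8. Distance in frame 2: 2.4.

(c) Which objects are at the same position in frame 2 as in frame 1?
the brown cross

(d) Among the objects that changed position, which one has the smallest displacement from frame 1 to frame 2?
the blue triangle

(moved 0.6)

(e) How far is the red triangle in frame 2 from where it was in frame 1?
3.0

The red triangle moved from (2.3, 8.6) to (4.3, 6.4), a distance of √(2.0² + 2.2²) ≈ 3.0.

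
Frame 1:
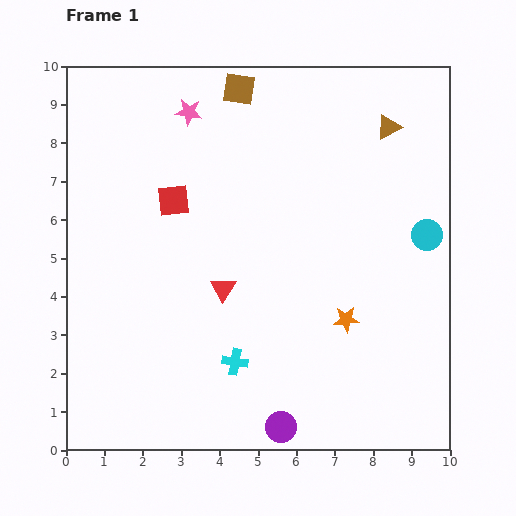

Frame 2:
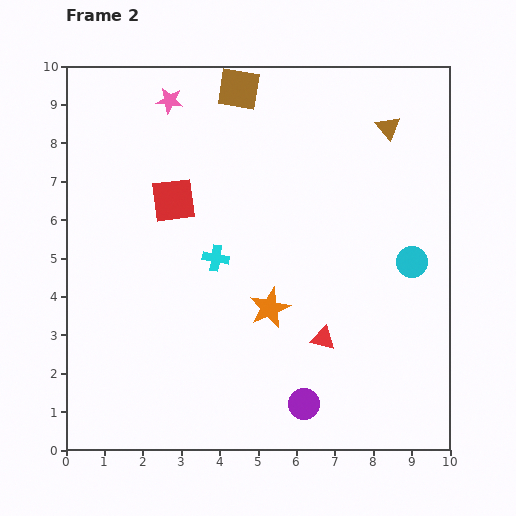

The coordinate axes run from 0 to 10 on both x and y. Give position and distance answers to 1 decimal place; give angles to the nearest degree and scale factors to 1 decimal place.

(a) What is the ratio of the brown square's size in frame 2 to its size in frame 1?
1.3×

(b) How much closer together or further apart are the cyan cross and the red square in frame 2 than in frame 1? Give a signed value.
-2.6

Distance in frame 1: 4.5. Distance in frame 2: 1.9.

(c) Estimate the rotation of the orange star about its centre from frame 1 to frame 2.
19° counter-clockwise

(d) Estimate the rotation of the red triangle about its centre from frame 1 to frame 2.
48° counter-clockwise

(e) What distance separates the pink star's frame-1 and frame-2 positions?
0.6

The pink star moved from (3.2, 8.8) to (2.7, 9.1), a distance of √(0.5² + 0.3²) ≈ 0.6.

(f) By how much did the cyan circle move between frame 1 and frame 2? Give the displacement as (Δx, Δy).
(-0.4, -0.7)

The cyan circle was at (9.4, 5.6) in frame 1 and (9.0, 4.9) in frame 2.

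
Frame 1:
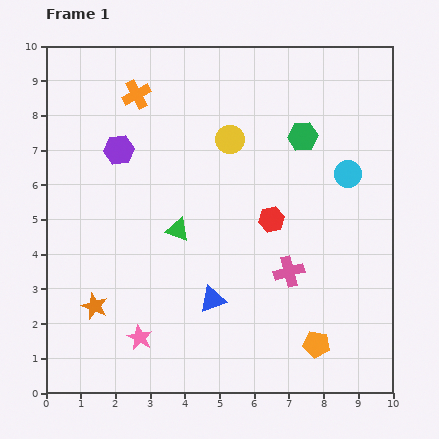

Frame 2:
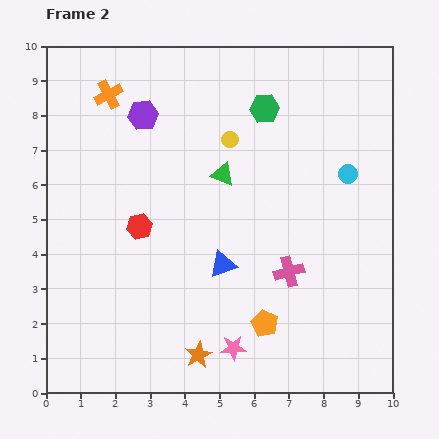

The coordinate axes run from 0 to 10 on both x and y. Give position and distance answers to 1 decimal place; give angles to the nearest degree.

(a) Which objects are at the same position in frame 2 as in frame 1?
the cyan circle, the yellow circle, the pink cross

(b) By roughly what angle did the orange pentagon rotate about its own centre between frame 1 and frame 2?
18° clockwise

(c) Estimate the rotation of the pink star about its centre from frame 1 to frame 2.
30° counter-clockwise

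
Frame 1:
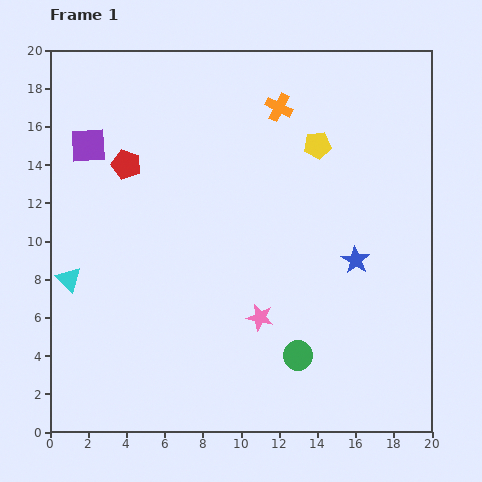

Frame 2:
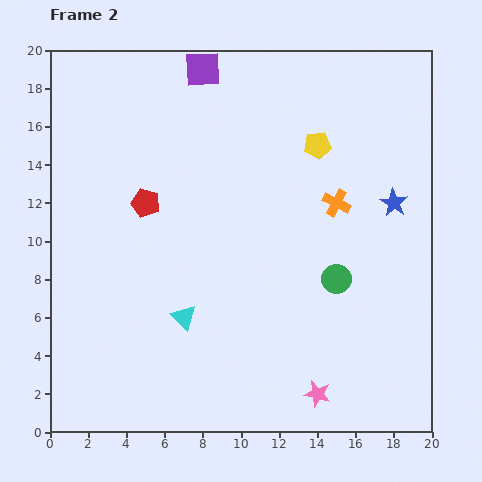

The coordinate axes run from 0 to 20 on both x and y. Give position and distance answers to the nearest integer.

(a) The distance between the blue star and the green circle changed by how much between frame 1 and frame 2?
-1

Distance in frame 1: 6. Distance in frame 2: 5.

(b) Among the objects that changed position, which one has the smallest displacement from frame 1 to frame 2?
the red pentagon

(moved 2)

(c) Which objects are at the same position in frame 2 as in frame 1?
the yellow pentagon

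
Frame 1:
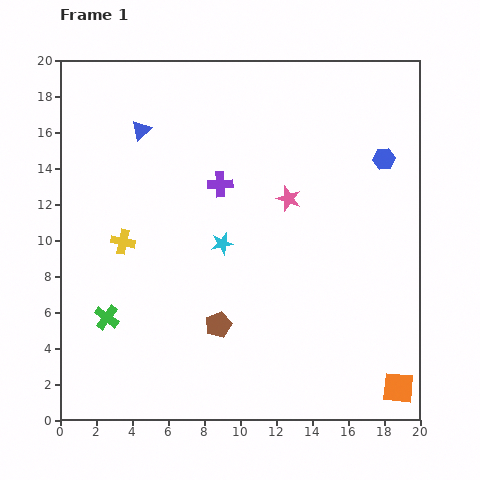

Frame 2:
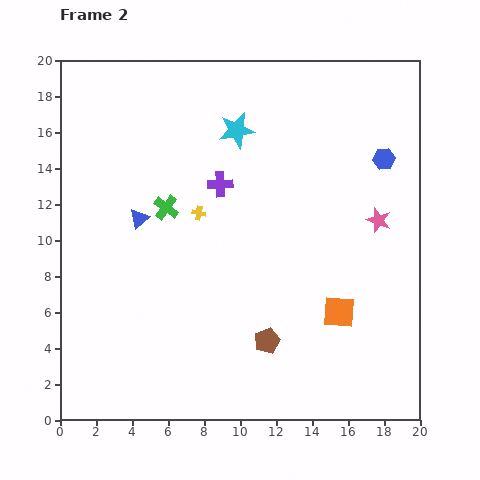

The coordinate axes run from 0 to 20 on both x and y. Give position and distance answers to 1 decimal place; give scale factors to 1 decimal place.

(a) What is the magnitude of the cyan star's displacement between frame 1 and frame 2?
6.4

The cyan star moved from (9.0, 9.8) to (9.8, 16.1), a distance of √(0.8² + 6.3²) ≈ 6.4.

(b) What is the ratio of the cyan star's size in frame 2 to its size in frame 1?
1.6×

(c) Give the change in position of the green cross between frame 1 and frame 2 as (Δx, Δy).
(3.3, 6.1)

The green cross was at (2.6, 5.7) in frame 1 and (5.9, 11.8) in frame 2.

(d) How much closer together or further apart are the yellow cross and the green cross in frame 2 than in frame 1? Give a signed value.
-2.5

Distance in frame 1: 4.3. Distance in frame 2: 1.8.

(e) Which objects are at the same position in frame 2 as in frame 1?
the purple cross, the blue hexagon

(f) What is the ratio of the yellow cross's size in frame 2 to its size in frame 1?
0.6×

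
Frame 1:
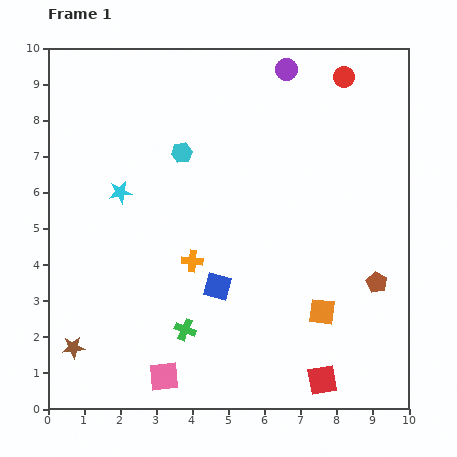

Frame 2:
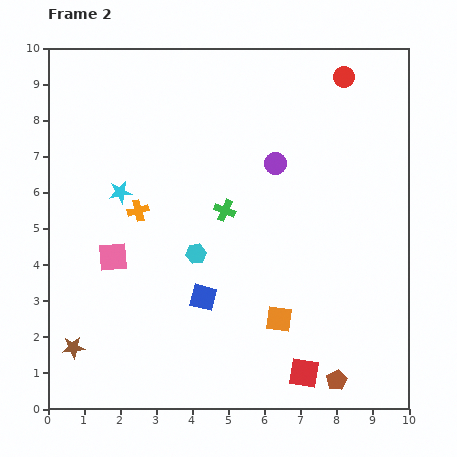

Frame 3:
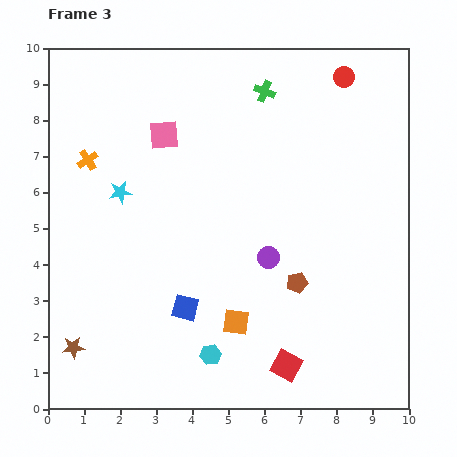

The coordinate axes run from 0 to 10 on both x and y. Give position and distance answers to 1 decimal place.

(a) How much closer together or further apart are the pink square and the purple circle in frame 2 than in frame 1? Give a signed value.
-4.0

Distance in frame 1: 9.2. Distance in frame 2: 5.2.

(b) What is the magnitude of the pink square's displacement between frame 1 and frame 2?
3.6

The pink square moved from (3.2, 0.9) to (1.8, 4.2), a distance of √(1.4² + 3.3²) ≈ 3.6.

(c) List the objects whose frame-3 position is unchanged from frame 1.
the cyan star, the brown star, the red circle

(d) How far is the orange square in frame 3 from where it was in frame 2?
1.2

The orange square moved from (6.4, 2.5) to (5.2, 2.4), a distance of √(1.2² + 0.1²) ≈ 1.2.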